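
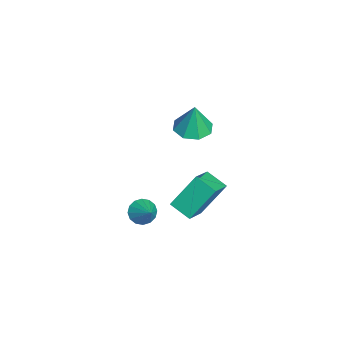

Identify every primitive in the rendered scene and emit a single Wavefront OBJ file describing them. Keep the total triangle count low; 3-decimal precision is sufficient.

v 1.37 1.123 0.494
v 1.75 0.56 0.321
v 2.29 1.517 1.226
v 1.838 0.812 0.075
v 1.8 1.147 -0.058
v 1.647 1.475 -0.044
v 1.421 1.709 0.115
v 1.18 1.786 0.375
v 0.991 1.685 0.667
v 0.903 1.433 0.912
v 0.941 1.098 1.046
v 1.093 0.77 1.031
v 1.32 0.536 0.873
v 1.561 0.459 0.612
v -3.418 3.5 2.486
v -2.578 3.026 2.378
v -3.162 3.58 4.134
v -2.497 3.763 2.33
v -2.955 4.345 2.373
v -3.684 4.433 2.482
v -4.257 3.974 2.593
v -4.339 3.238 2.641
v -3.881 2.655 2.598
v -3.152 2.568 2.489
v 2.649 2.345 2.181
v 2.255 3.489 3.748
v 1.457 2.883 1.488
v 1.063 4.028 3.055
v 3.297 3.192 1.725
v 2.903 4.337 3.292
v 2.105 3.731 1.032
v 1.711 4.875 2.599
f 2 1 4
f 2 4 3
f 4 1 5
f 4 5 3
f 5 1 6
f 5 6 3
f 6 1 7
f 6 7 3
f 7 1 8
f 7 8 3
f 8 1 9
f 8 9 3
f 9 1 10
f 9 10 3
f 10 1 11
f 10 11 3
f 11 1 12
f 11 12 3
f 12 1 13
f 12 13 3
f 13 1 14
f 13 14 3
f 14 1 2
f 14 2 3
f 16 15 18
f 16 18 17
f 18 15 19
f 18 19 17
f 19 15 20
f 19 20 17
f 20 15 21
f 20 21 17
f 21 15 22
f 21 22 17
f 22 15 23
f 22 23 17
f 23 15 24
f 23 24 17
f 24 15 16
f 24 16 17
f 26 28 25
f 29 26 25
f 25 28 27
f 27 29 25
f 26 32 28
f 30 26 29
f 30 32 26
f 28 32 27
f 31 29 27
f 27 32 31
f 31 30 29
f 32 30 31



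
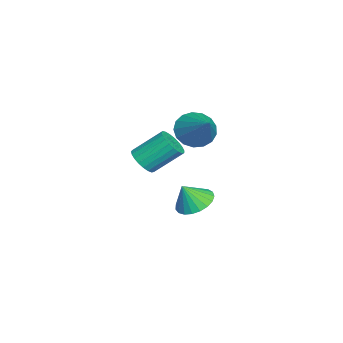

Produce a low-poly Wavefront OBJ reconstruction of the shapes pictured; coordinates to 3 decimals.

v -2.646 3.174 -3.179
v -2.007 2.888 -3.474
v -2.434 2.746 -2.301
v -1.909 3.167 -3.362
v -1.938 3.446 -3.218
v -2.09 3.679 -3.067
v -2.338 3.825 -2.936
v -2.639 3.858 -2.847
v -2.942 3.773 -2.816
v -3.193 3.584 -2.847
v -3.35 3.325 -2.935
v -3.386 3.039 -3.066
v -3.293 2.777 -3.216
v -3.089 2.583 -3.36
v -2.808 2.492 -3.473
v -2.499 2.519 -3.535
v -2.216 2.659 -3.535
v 0.86 1.856 0.717
v 1.269 1.646 1.054
v 1.07 2.614 1.899
v 0.66 2.824 1.563
v 1.391 1.794 0.914
v 1.192 2.761 1.759
v 1.421 1.952 0.74
v 1.222 2.919 1.585
v 1.354 2.093 0.562
v 1.155 3.061 1.407
v 1.202 2.194 0.411
v 1.003 3.162 1.256
v 0.99 2.236 0.313
v 0.791 3.204 1.158
v 0.756 2.213 0.285
v 0.557 3.18 1.13
v 0.54 2.128 0.331
v 0.341 3.095 1.177
v 0.379 1.996 0.445
v 0.18 2.963 1.29
v 0.301 1.839 0.605
v 0.102 2.807 1.45
v 0.32 1.686 0.785
v 0.121 2.654 1.63
v 0.432 1.562 0.953
v 0.233 2.53 1.798
v 0.618 1.489 1.081
v 0.419 2.457 1.926
v 0.846 1.48 1.145
v 0.647 2.447 1.99
v 1.076 1.535 1.136
v 0.877 2.503 1.981
v -3.718 3.063 -0.16
v -3.259 2.45 -0.355
v -2.462 3.677 0.86
v -3.176 2.711 -0.615
v -3.217 3.053 -0.771
v -3.372 3.397 -0.787
v -3.607 3.665 -0.659
v -3.867 3.795 -0.417
v -4.093 3.757 -0.116
v -4.233 3.56 0.175
v -4.255 3.249 0.389
v -4.154 2.896 0.477
v -3.953 2.58 0.42
v -3.698 2.376 0.23
v -3.448 2.329 -0.05
f 2 1 4
f 2 4 3
f 4 1 5
f 4 5 3
f 5 1 6
f 5 6 3
f 6 1 7
f 6 7 3
f 7 1 8
f 7 8 3
f 8 1 9
f 8 9 3
f 9 1 10
f 9 10 3
f 10 1 11
f 10 11 3
f 11 1 12
f 11 12 3
f 12 1 13
f 12 13 3
f 13 1 14
f 13 14 3
f 14 1 15
f 14 15 3
f 15 1 16
f 15 16 3
f 16 1 17
f 16 17 3
f 17 1 2
f 17 2 3
f 19 18 22
f 19 22 20
f 20 22 23
f 20 23 21
f 22 18 24
f 22 24 23
f 23 24 25
f 23 25 21
f 24 18 26
f 24 26 25
f 25 26 27
f 25 27 21
f 26 18 28
f 26 28 27
f 27 28 29
f 27 29 21
f 28 18 30
f 28 30 29
f 29 30 31
f 29 31 21
f 30 18 32
f 30 32 31
f 31 32 33
f 31 33 21
f 32 18 34
f 32 34 33
f 33 34 35
f 33 35 21
f 34 18 36
f 34 36 35
f 35 36 37
f 35 37 21
f 36 18 38
f 36 38 37
f 37 38 39
f 37 39 21
f 38 18 40
f 38 40 39
f 39 40 41
f 39 41 21
f 40 18 42
f 40 42 41
f 41 42 43
f 41 43 21
f 42 18 44
f 42 44 43
f 43 44 45
f 43 45 21
f 44 18 46
f 44 46 45
f 45 46 47
f 45 47 21
f 46 18 48
f 46 48 47
f 47 48 49
f 47 49 21
f 48 18 19
f 48 19 49
f 49 19 20
f 49 20 21
f 51 50 53
f 51 53 52
f 53 50 54
f 53 54 52
f 54 50 55
f 54 55 52
f 55 50 56
f 55 56 52
f 56 50 57
f 56 57 52
f 57 50 58
f 57 58 52
f 58 50 59
f 58 59 52
f 59 50 60
f 59 60 52
f 60 50 61
f 60 61 52
f 61 50 62
f 61 62 52
f 62 50 63
f 62 63 52
f 63 50 64
f 63 64 52
f 64 50 51
f 64 51 52



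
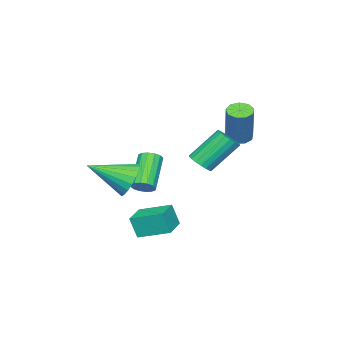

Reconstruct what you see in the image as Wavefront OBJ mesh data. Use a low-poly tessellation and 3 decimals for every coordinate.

v 1.938 -1.283 0.669
v 2.46 -0.612 1.158
v 3.042 -2.797 1.571
v 2.151 -0.683 1.415
v 1.806 -0.858 1.543
v 1.484 -1.107 1.52
v 1.241 -1.386 1.35
v 1.117 -1.647 1.062
v 1.136 -1.845 0.706
v 1.294 -1.945 0.344
v 1.563 -1.932 0.038
v 1.897 -1.806 -0.159
v 2.238 -1.589 -0.212
v 2.527 -1.32 -0.114
v 2.714 -1.044 0.121
v 2.768 -0.809 0.449
v 2.678 -0.656 0.816
v 1.413 1.983 2.233
v 1.766 2.501 2.168
v 0.8 3.334 3.563
v 0.447 2.817 3.627
v 1.553 2.548 1.992
v 0.587 3.382 3.387
v 1.312 2.484 1.864
v 0.346 3.317 3.258
v 1.091 2.32 1.809
v 0.126 3.154 3.203
v 0.934 2.09 1.837
v -0.032 2.923 3.232
v 0.872 1.838 1.945
v -0.094 2.672 3.339
v 0.916 1.616 2.109
v -0.049 2.449 3.503
v 1.06 1.466 2.297
v 0.094 2.299 3.692
v 1.273 1.418 2.473
v 0.307 2.252 3.868
v 1.514 1.483 2.602
v 0.548 2.316 3.996
v 1.734 1.646 2.657
v 0.769 2.48 4.051
v 1.892 1.877 2.628
v 0.926 2.71 4.023
v 1.954 2.128 2.521
v 0.988 2.962 3.915
v 1.909 2.351 2.357
v 0.944 3.184 3.751
v -1.314 -2.882 -1.302
v -0.937 -2.757 -0.853
v -2.328 -3.313 0.471
v -2.706 -3.438 0.022
v -1.091 -2.492 -0.904
v -2.482 -3.049 0.42
v -1.305 -2.332 -1.062
v -2.697 -2.889 0.263
v -1.522 -2.319 -1.284
v -2.913 -2.876 0.041
v -1.683 -2.457 -1.511
v -3.074 -3.013 -0.186
v -1.745 -2.709 -1.682
v -3.137 -3.265 -0.358
v -1.692 -3.007 -1.751
v -3.083 -3.563 -0.427
v -1.538 -3.271 -1.7
v -2.929 -3.828 -0.376
v -1.323 -3.431 -1.543
v -2.715 -3.988 -0.218
v -1.107 -3.444 -1.321
v -2.498 -4.001 0.004
v -0.946 -3.307 -1.094
v -2.337 -3.863 0.231
v -0.883 -3.055 -0.922
v -2.275 -3.611 0.402
v 0.985 -1.081 -2.572
v 1.095 -1.425 -1.48
v 0.559 0.377 -2.071
v 0.668 0.033 -0.979
v 2.232 -0.713 -2.581
v 2.341 -1.057 -1.489
v 1.805 0.745 -2.08
v 1.915 0.401 -0.988
v -2.796 1.316 2.361
v -2.235 1.461 2.115
v -1.523 1.93 4.012
v -2.084 1.784 4.259
v -2.487 1.81 2.123
v -1.775 2.279 4.02
v -2.884 1.928 2.243
v -2.172 2.397 4.14
v -3.239 1.759 2.418
v -2.527 2.228 4.315
v -3.388 1.383 2.567
v -2.676 1.852 4.464
v -3.259 0.975 2.619
v -2.547 1.444 4.517
v -2.914 0.726 2.551
v -2.202 1.195 4.448
v -2.513 0.753 2.394
v -1.801 1.222 4.292
v -2.245 1.043 2.222
v -1.533 1.512 4.119
f 2 1 4
f 2 4 3
f 4 1 5
f 4 5 3
f 5 1 6
f 5 6 3
f 6 1 7
f 6 7 3
f 7 1 8
f 7 8 3
f 8 1 9
f 8 9 3
f 9 1 10
f 9 10 3
f 10 1 11
f 10 11 3
f 11 1 12
f 11 12 3
f 12 1 13
f 12 13 3
f 13 1 14
f 13 14 3
f 14 1 15
f 14 15 3
f 15 1 16
f 15 16 3
f 16 1 17
f 16 17 3
f 17 1 2
f 17 2 3
f 19 18 22
f 19 22 20
f 20 22 23
f 20 23 21
f 22 18 24
f 22 24 23
f 23 24 25
f 23 25 21
f 24 18 26
f 24 26 25
f 25 26 27
f 25 27 21
f 26 18 28
f 26 28 27
f 27 28 29
f 27 29 21
f 28 18 30
f 28 30 29
f 29 30 31
f 29 31 21
f 30 18 32
f 30 32 31
f 31 32 33
f 31 33 21
f 32 18 34
f 32 34 33
f 33 34 35
f 33 35 21
f 34 18 36
f 34 36 35
f 35 36 37
f 35 37 21
f 36 18 38
f 36 38 37
f 37 38 39
f 37 39 21
f 38 18 40
f 38 40 39
f 39 40 41
f 39 41 21
f 40 18 42
f 40 42 41
f 41 42 43
f 41 43 21
f 42 18 44
f 42 44 43
f 43 44 45
f 43 45 21
f 44 18 46
f 44 46 45
f 45 46 47
f 45 47 21
f 46 18 19
f 46 19 47
f 47 19 20
f 47 20 21
f 49 48 52
f 49 52 50
f 50 52 53
f 50 53 51
f 52 48 54
f 52 54 53
f 53 54 55
f 53 55 51
f 54 48 56
f 54 56 55
f 55 56 57
f 55 57 51
f 56 48 58
f 56 58 57
f 57 58 59
f 57 59 51
f 58 48 60
f 58 60 59
f 59 60 61
f 59 61 51
f 60 48 62
f 60 62 61
f 61 62 63
f 61 63 51
f 62 48 64
f 62 64 63
f 63 64 65
f 63 65 51
f 64 48 66
f 64 66 65
f 65 66 67
f 65 67 51
f 66 48 68
f 66 68 67
f 67 68 69
f 67 69 51
f 68 48 70
f 68 70 69
f 69 70 71
f 69 71 51
f 70 48 72
f 70 72 71
f 71 72 73
f 71 73 51
f 72 48 49
f 72 49 73
f 73 49 50
f 73 50 51
f 75 77 74
f 78 75 74
f 74 77 76
f 76 78 74
f 75 81 77
f 79 75 78
f 79 81 75
f 77 81 76
f 80 78 76
f 76 81 80
f 80 79 78
f 81 79 80
f 83 82 86
f 83 86 84
f 84 86 87
f 84 87 85
f 86 82 88
f 86 88 87
f 87 88 89
f 87 89 85
f 88 82 90
f 88 90 89
f 89 90 91
f 89 91 85
f 90 82 92
f 90 92 91
f 91 92 93
f 91 93 85
f 92 82 94
f 92 94 93
f 93 94 95
f 93 95 85
f 94 82 96
f 94 96 95
f 95 96 97
f 95 97 85
f 96 82 98
f 96 98 97
f 97 98 99
f 97 99 85
f 98 82 100
f 98 100 99
f 99 100 101
f 99 101 85
f 100 82 83
f 100 83 101
f 101 83 84
f 101 84 85



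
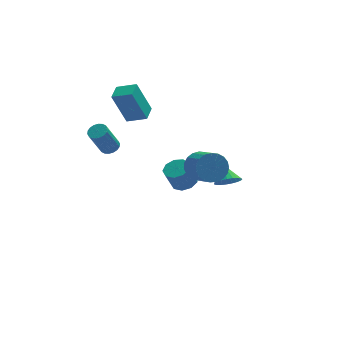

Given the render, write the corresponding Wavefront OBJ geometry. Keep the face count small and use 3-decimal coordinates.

v 0.702 -2.197 1.719
v 1.429 -2.301 1.233
v 1.744 -3.566 1.975
v 1.018 -3.463 2.461
v 1.553 -2.105 1.516
v 1.869 -3.37 2.257
v 1.531 -1.924 1.833
v 1.846 -3.189 2.575
v 1.365 -1.791 2.131
v 1.681 -3.056 2.872
v 1.085 -1.728 2.357
v 1.4 -2.993 3.099
v 0.739 -1.746 2.474
v 1.054 -3.011 3.215
v 0.386 -1.842 2.46
v 0.701 -3.107 3.201
v 0.088 -2 2.317
v 0.403 -3.265 3.059
v -0.104 -2.192 2.072
v 0.211 -3.457 2.813
v -0.156 -2.385 1.765
v 0.159 -3.65 2.507
v -0.06 -2.545 1.451
v 0.255 -3.81 2.192
v 0.168 -2.645 1.182
v 0.483 -3.91 1.924
v 0.488 -2.668 1.007
v 0.803 -3.933 1.749
v 0.846 -2.61 0.955
v 1.161 -3.875 1.697
v 1.178 -2.48 1.035
v 1.494 -3.745 1.777
v 1.174 3.611 -3.783
v 1.887 3.66 -3.496
v 1.399 3.478 -2.251
v 0.686 3.429 -2.537
v 1.666 4.138 -3.513
v 1.178 3.956 -2.267
v 1.215 4.369 -3.656
v 0.727 4.187 -2.41
v 0.744 4.246 -3.858
v 0.257 4.064 -2.612
v 0.475 3.825 -4.025
v -0.013 3.643 -2.779
v 0.532 3.304 -4.079
v 0.045 3.122 -2.833
v 0.89 2.927 -3.994
v 0.403 2.745 -2.748
v 1.38 2.87 -3.81
v 0.893 2.688 -2.565
v 1.774 3.159 -3.614
v 1.287 2.977 -2.368
v -1.914 3.589 1.473
v -2.67 3.692 3.397
v -1.491 4.499 1.591
v -2.246 4.601 3.515
v -0.934 3.079 1.885
v -1.689 3.181 3.809
v -0.51 3.988 2.003
v -1.266 4.091 3.927
v -2.837 3.483 -0.287
v -2.494 3.852 -0.041
v -3.2 3.446 1.553
v -3.543 3.077 1.307
v -2.695 3.989 -0.095
v -3.401 3.584 1.499
v -2.924 4.027 -0.187
v -3.63 3.621 1.407
v -3.135 3.957 -0.298
v -3.841 3.551 1.296
v -3.288 3.793 -0.408
v -3.994 3.387 1.186
v -3.351 3.567 -0.493
v -4.057 3.162 1.101
v -3.312 3.325 -0.538
v -4.018 2.919 1.056
v -3.18 3.114 -0.533
v -3.886 2.708 1.061
v -2.979 2.976 -0.479
v -3.685 2.571 1.115
v -2.75 2.939 -0.387
v -3.456 2.533 1.207
v -2.539 3.009 -0.276
v -3.245 2.603 1.318
v -2.386 3.173 -0.166
v -3.092 2.767 1.428
v -2.323 3.398 -0.081
v -3.029 2.993 1.513
v -2.362 3.641 -0.036
v -3.068 3.235 1.558
v 3.333 2.657 -3.444
v 3.757 2.264 -2.935
v 3.287 3.523 -2.736
v 3.982 2.415 -3.106
v 4.094 2.609 -3.335
v 4.075 2.81 -3.583
v 3.927 2.985 -3.807
v 3.677 3.103 -3.968
v 3.368 3.144 -4.039
v 3.052 3.101 -4.006
v 2.785 2.981 -3.877
v 2.613 2.804 -3.672
v 2.565 2.603 -3.428
v 2.651 2.41 -3.187
v 2.854 2.26 -2.99
v 3.14 2.179 -2.872
v 3.46 2.18 -2.852
f 2 1 5
f 2 5 3
f 3 5 6
f 3 6 4
f 5 1 7
f 5 7 6
f 6 7 8
f 6 8 4
f 7 1 9
f 7 9 8
f 8 9 10
f 8 10 4
f 9 1 11
f 9 11 10
f 10 11 12
f 10 12 4
f 11 1 13
f 11 13 12
f 12 13 14
f 12 14 4
f 13 1 15
f 13 15 14
f 14 15 16
f 14 16 4
f 15 1 17
f 15 17 16
f 16 17 18
f 16 18 4
f 17 1 19
f 17 19 18
f 18 19 20
f 18 20 4
f 19 1 21
f 19 21 20
f 20 21 22
f 20 22 4
f 21 1 23
f 21 23 22
f 22 23 24
f 22 24 4
f 23 1 25
f 23 25 24
f 24 25 26
f 24 26 4
f 25 1 27
f 25 27 26
f 26 27 28
f 26 28 4
f 27 1 29
f 27 29 28
f 28 29 30
f 28 30 4
f 29 1 31
f 29 31 30
f 30 31 32
f 30 32 4
f 31 1 2
f 31 2 32
f 32 2 3
f 32 3 4
f 34 33 37
f 34 37 35
f 35 37 38
f 35 38 36
f 37 33 39
f 37 39 38
f 38 39 40
f 38 40 36
f 39 33 41
f 39 41 40
f 40 41 42
f 40 42 36
f 41 33 43
f 41 43 42
f 42 43 44
f 42 44 36
f 43 33 45
f 43 45 44
f 44 45 46
f 44 46 36
f 45 33 47
f 45 47 46
f 46 47 48
f 46 48 36
f 47 33 49
f 47 49 48
f 48 49 50
f 48 50 36
f 49 33 51
f 49 51 50
f 50 51 52
f 50 52 36
f 51 33 34
f 51 34 52
f 52 34 35
f 52 35 36
f 54 56 53
f 57 54 53
f 53 56 55
f 55 57 53
f 54 60 56
f 58 54 57
f 58 60 54
f 56 60 55
f 59 57 55
f 55 60 59
f 59 58 57
f 60 58 59
f 62 61 65
f 62 65 63
f 63 65 66
f 63 66 64
f 65 61 67
f 65 67 66
f 66 67 68
f 66 68 64
f 67 61 69
f 67 69 68
f 68 69 70
f 68 70 64
f 69 61 71
f 69 71 70
f 70 71 72
f 70 72 64
f 71 61 73
f 71 73 72
f 72 73 74
f 72 74 64
f 73 61 75
f 73 75 74
f 74 75 76
f 74 76 64
f 75 61 77
f 75 77 76
f 76 77 78
f 76 78 64
f 77 61 79
f 77 79 78
f 78 79 80
f 78 80 64
f 79 61 81
f 79 81 80
f 80 81 82
f 80 82 64
f 81 61 83
f 81 83 82
f 82 83 84
f 82 84 64
f 83 61 85
f 83 85 84
f 84 85 86
f 84 86 64
f 85 61 87
f 85 87 86
f 86 87 88
f 86 88 64
f 87 61 89
f 87 89 88
f 88 89 90
f 88 90 64
f 89 61 62
f 89 62 90
f 90 62 63
f 90 63 64
f 92 91 94
f 92 94 93
f 94 91 95
f 94 95 93
f 95 91 96
f 95 96 93
f 96 91 97
f 96 97 93
f 97 91 98
f 97 98 93
f 98 91 99
f 98 99 93
f 99 91 100
f 99 100 93
f 100 91 101
f 100 101 93
f 101 91 102
f 101 102 93
f 102 91 103
f 102 103 93
f 103 91 104
f 103 104 93
f 104 91 105
f 104 105 93
f 105 91 106
f 105 106 93
f 106 91 107
f 106 107 93
f 107 91 92
f 107 92 93



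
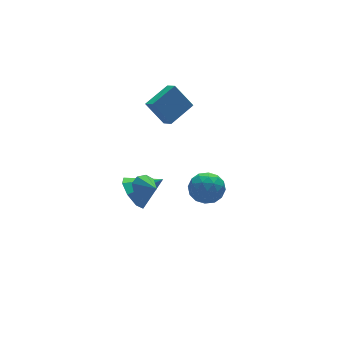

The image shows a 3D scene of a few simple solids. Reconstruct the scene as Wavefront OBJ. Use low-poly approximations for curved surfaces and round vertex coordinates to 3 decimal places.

v -1.616 -0.8 1.276
v -1.014 -0.751 1.454
v -1.824 -2.52 2.444
v -1.314 -0.515 1.749
v -1.791 -0.445 1.766
v -2.165 -0.584 1.496
v -2.218 -0.849 1.097
v -1.918 -1.085 0.802
v -1.442 -1.154 0.785
v -1.067 -1.016 1.055
v -1.189 1.092 -1.094
v -0.65 0.902 -2.01
v 0.249 0.508 -0.126
v -0.53 1.669 -1.726
v -0.796 2.098 -1.071
v -1.292 1.938 -0.43
v -1.729 1.283 -0.178
v -1.849 0.516 -0.462
v -1.583 0.087 -1.117
v -1.086 0.247 -1.758
v 3.235 2.133 -3.209
v 3.828 1.924 -2.353
v 2.792 0.476 -3.307
v 3.385 0.267 -2.451
v 2.496 0.838 -2.354
v 2.769 1.863 -2.293
v 3.851 0.537 -3.367
v 4.124 1.562 -3.306
v 4.209 0.938 -2.451
v 3.371 1.124 -1.825
v 3.249 1.276 -3.835
v 2.411 1.462 -3.209
v 3.57 2.174 -2.772
v 3.05 0.226 -2.888
v 2.527 0.562 -2.831
v 2.876 0.439 -2.328
v 2.948 2.138 -2.737
v 3.296 2.015 -2.234
v 2.514 1.377 -2.235
v 3.324 0.385 -3.426
v 3.672 0.262 -2.923
v 3.744 1.961 -3.332
v 4.093 1.838 -2.829
v 4.106 1.023 -3.425
v 4.142 1.471 -2.327
v 3.882 0.497 -2.385
v 4.156 0.656 -2.923
v 4.317 1.258 -2.887
v 3.65 1.581 -1.959
v 3.39 0.607 -2.017
v 2.867 0.943 -1.959
v 3.028 1.545 -1.924
v 3.874 1.001 -2.016
v 3.23 1.793 -3.643
v 2.97 0.819 -3.701
v 3.592 0.855 -3.736
v 3.753 1.457 -3.701
v 2.738 1.903 -3.275
v 2.478 0.929 -3.333
v 2.303 1.142 -2.773
v 2.464 1.744 -2.737
v 2.746 1.399 -3.644
v 1.42 1.696 3.018
v 0.769 2.478 4.304
v 1.375 2.402 2.566
v 0.724 3.185 3.852
v 2.996 2.135 3.548
v 2.345 2.918 4.834
v 2.951 2.842 3.096
v 2.3 3.624 4.382
f 2 1 4
f 2 4 3
f 4 1 5
f 4 5 3
f 5 1 6
f 5 6 3
f 6 1 7
f 6 7 3
f 7 1 8
f 7 8 3
f 8 1 9
f 8 9 3
f 9 1 10
f 9 10 3
f 10 1 2
f 10 2 3
f 12 11 14
f 12 14 13
f 14 11 15
f 14 15 13
f 15 11 16
f 15 16 13
f 16 11 17
f 16 17 13
f 17 11 18
f 17 18 13
f 18 11 19
f 18 19 13
f 19 11 20
f 19 20 13
f 20 11 12
f 20 12 13
f 21 58 37
f 58 32 61
f 37 61 26
f 58 61 37
f 21 37 33
f 37 26 38
f 33 38 22
f 37 38 33
f 21 33 42
f 33 22 43
f 42 43 28
f 33 43 42
f 21 42 54
f 42 28 57
f 54 57 31
f 42 57 54
f 21 54 58
f 54 31 62
f 58 62 32
f 54 62 58
f 22 38 49
f 38 26 52
f 49 52 30
f 38 52 49
f 26 61 39
f 61 32 60
f 39 60 25
f 61 60 39
f 32 62 59
f 62 31 55
f 59 55 23
f 62 55 59
f 31 57 56
f 57 28 44
f 56 44 27
f 57 44 56
f 28 43 48
f 43 22 45
f 48 45 29
f 43 45 48
f 24 50 36
f 50 30 51
f 36 51 25
f 50 51 36
f 24 36 34
f 36 25 35
f 34 35 23
f 36 35 34
f 24 34 41
f 34 23 40
f 41 40 27
f 34 40 41
f 24 41 46
f 41 27 47
f 46 47 29
f 41 47 46
f 24 46 50
f 46 29 53
f 50 53 30
f 46 53 50
f 25 51 39
f 51 30 52
f 39 52 26
f 51 52 39
f 23 35 59
f 35 25 60
f 59 60 32
f 35 60 59
f 27 40 56
f 40 23 55
f 56 55 31
f 40 55 56
f 29 47 48
f 47 27 44
f 48 44 28
f 47 44 48
f 30 53 49
f 53 29 45
f 49 45 22
f 53 45 49
f 64 66 63
f 67 64 63
f 63 66 65
f 65 67 63
f 64 70 66
f 68 64 67
f 68 70 64
f 66 70 65
f 69 67 65
f 65 70 69
f 69 68 67
f 70 68 69



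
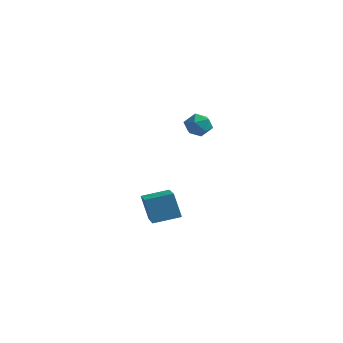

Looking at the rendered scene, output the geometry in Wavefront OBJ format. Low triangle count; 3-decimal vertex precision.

v 0.293 -2.068 -4.866
v -0.217 -2.007 -3.425
v 1.354 -1.077 -4.531
v 0.844 -1.016 -3.09
v 1.516 -3.544 -4.37
v 1.006 -3.483 -2.929
v 2.577 -2.553 -4.035
v 2.067 -2.492 -2.594
v 3.359 -3.244 2.135
v 3.753 -2.592 2.231
v 4.087 -3.808 2.969
v 4.481 -3.156 3.065
v 3.756 -3.206 3.311
v 3.306 -2.858 2.796
v 4.534 -3.542 2.404
v 4.084 -3.194 1.889
v 4.479 -2.777 2.398
v 3.998 -2.569 2.958
v 3.842 -3.831 2.242
v 3.361 -3.623 2.802
f 2 4 1
f 5 2 1
f 1 4 3
f 3 5 1
f 2 8 4
f 6 2 5
f 6 8 2
f 4 8 3
f 7 5 3
f 3 8 7
f 7 6 5
f 8 6 7
f 9 20 14
f 9 14 10
f 9 10 16
f 9 16 19
f 9 19 20
f 10 14 18
f 14 20 13
f 20 19 11
f 19 16 15
f 16 10 17
f 12 18 13
f 12 13 11
f 12 11 15
f 12 15 17
f 12 17 18
f 13 18 14
f 11 13 20
f 15 11 19
f 17 15 16
f 18 17 10



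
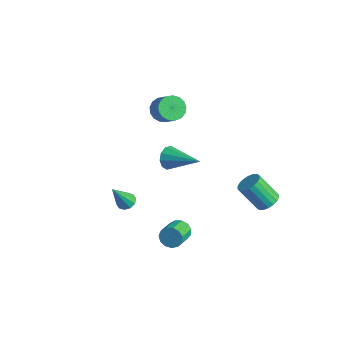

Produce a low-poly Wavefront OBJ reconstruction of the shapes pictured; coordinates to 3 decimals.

v 3.456 2.427 -3.045
v 3.819 2.803 -2.642
v 3.028 2.209 -1.373
v 2.664 1.833 -1.775
v 3.59 2.976 -2.704
v 2.799 2.382 -1.434
v 3.335 3.04 -2.834
v 2.543 2.446 -1.564
v 3.103 2.983 -3.005
v 2.311 2.389 -1.735
v 2.941 2.816 -3.184
v 2.149 2.222 -1.914
v 2.881 2.572 -3.336
v 2.09 1.978 -2.066
v 2.935 2.299 -3.43
v 2.143 1.705 -2.16
v 3.092 2.051 -3.447
v 2.301 1.457 -2.178
v 3.321 1.878 -3.386
v 2.53 1.284 -2.116
v 3.577 1.814 -3.256
v 2.785 1.22 -1.986
v 3.809 1.871 -3.085
v 3.017 1.277 -1.815
v 3.971 2.038 -2.906
v 3.179 1.444 -1.636
v 4.03 2.282 -2.754
v 3.239 1.688 -1.484
v 3.977 2.555 -2.66
v 3.185 1.961 -1.39
v -1.573 0.216 -2.14
v -1.25 -0.144 -2.646
v 0.193 0.784 -1.42
v -1.32 0.257 -2.792
v -1.486 0.643 -2.688
v -1.686 0.866 -2.376
v -1.842 0.84 -1.973
v -1.895 0.577 -1.634
v -1.826 0.175 -1.489
v -1.659 -0.211 -1.592
v -1.46 -0.433 -1.905
v -1.304 -0.408 -2.308
v -0.377 -3.244 -2.67
v -0.046 -3.593 -2.867
v -0.363 -4.056 -1.21
v 0.126 -3.355 -2.736
v 0.106 -3.074 -2.58
v -0.099 -2.859 -2.458
v -0.41 -2.791 -2.417
v -0.709 -2.896 -2.472
v -0.881 -3.134 -2.603
v -0.861 -3.414 -2.759
v -0.656 -3.629 -2.881
v -0.344 -3.697 -2.922
v -3.575 1.38 -0.393
v -3.068 1.552 -0.919
v -2.198 1.451 -0.113
v -2.705 1.28 0.413
v -3.16 1.87 -0.78
v -2.289 1.769 0.025
v -3.346 2.076 -0.553
v -2.476 1.975 0.252
v -3.585 2.123 -0.289
v -2.715 2.022 0.516
v -3.821 2 -0.049
v -2.951 1.899 0.756
v -4.002 1.735 0.112
v -3.131 1.634 0.918
v -4.084 1.388 0.158
v -3.214 1.287 0.964
v -4.05 1.04 0.078
v -3.18 0.939 0.883
v -3.907 0.77 -0.111
v -3.037 0.669 0.695
v -3.688 0.64 -0.364
v -2.818 0.539 0.442
v -3.443 0.679 -0.623
v -2.573 0.578 0.182
v -3.229 0.879 -0.83
v -2.358 0.778 -0.024
v -3.093 1.194 -0.937
v -2.223 1.093 -0.131
v 2.735 -2.381 -2.97
v 2.933 -2.042 -2.516
v 3.482 -2.98 -2.056
v 3.285 -3.319 -2.51
v 2.635 -2.169 -2.418
v 3.184 -3.106 -1.958
v 2.369 -2.363 -2.495
v 2.918 -3.3 -2.035
v 2.219 -2.562 -2.723
v 2.769 -3.5 -2.263
v 2.233 -2.705 -3.03
v 2.783 -3.642 -2.569
v 2.407 -2.744 -3.317
v 2.956 -3.682 -2.857
v 2.685 -2.669 -3.495
v 3.234 -3.606 -3.034
v 2.978 -2.502 -3.505
v 3.528 -3.439 -3.045
v 3.195 -2.297 -3.347
v 3.744 -3.234 -2.886
v 3.266 -2.119 -3.068
v 3.815 -3.056 -2.607
v 3.168 -2.024 -2.759
v 3.717 -2.961 -2.298
f 2 1 5
f 2 5 3
f 3 5 6
f 3 6 4
f 5 1 7
f 5 7 6
f 6 7 8
f 6 8 4
f 7 1 9
f 7 9 8
f 8 9 10
f 8 10 4
f 9 1 11
f 9 11 10
f 10 11 12
f 10 12 4
f 11 1 13
f 11 13 12
f 12 13 14
f 12 14 4
f 13 1 15
f 13 15 14
f 14 15 16
f 14 16 4
f 15 1 17
f 15 17 16
f 16 17 18
f 16 18 4
f 17 1 19
f 17 19 18
f 18 19 20
f 18 20 4
f 19 1 21
f 19 21 20
f 20 21 22
f 20 22 4
f 21 1 23
f 21 23 22
f 22 23 24
f 22 24 4
f 23 1 25
f 23 25 24
f 24 25 26
f 24 26 4
f 25 1 27
f 25 27 26
f 26 27 28
f 26 28 4
f 27 1 29
f 27 29 28
f 28 29 30
f 28 30 4
f 29 1 2
f 29 2 30
f 30 2 3
f 30 3 4
f 32 31 34
f 32 34 33
f 34 31 35
f 34 35 33
f 35 31 36
f 35 36 33
f 36 31 37
f 36 37 33
f 37 31 38
f 37 38 33
f 38 31 39
f 38 39 33
f 39 31 40
f 39 40 33
f 40 31 41
f 40 41 33
f 41 31 42
f 41 42 33
f 42 31 32
f 42 32 33
f 44 43 46
f 44 46 45
f 46 43 47
f 46 47 45
f 47 43 48
f 47 48 45
f 48 43 49
f 48 49 45
f 49 43 50
f 49 50 45
f 50 43 51
f 50 51 45
f 51 43 52
f 51 52 45
f 52 43 53
f 52 53 45
f 53 43 54
f 53 54 45
f 54 43 44
f 54 44 45
f 56 55 59
f 56 59 57
f 57 59 60
f 57 60 58
f 59 55 61
f 59 61 60
f 60 61 62
f 60 62 58
f 61 55 63
f 61 63 62
f 62 63 64
f 62 64 58
f 63 55 65
f 63 65 64
f 64 65 66
f 64 66 58
f 65 55 67
f 65 67 66
f 66 67 68
f 66 68 58
f 67 55 69
f 67 69 68
f 68 69 70
f 68 70 58
f 69 55 71
f 69 71 70
f 70 71 72
f 70 72 58
f 71 55 73
f 71 73 72
f 72 73 74
f 72 74 58
f 73 55 75
f 73 75 74
f 74 75 76
f 74 76 58
f 75 55 77
f 75 77 76
f 76 77 78
f 76 78 58
f 77 55 79
f 77 79 78
f 78 79 80
f 78 80 58
f 79 55 81
f 79 81 80
f 80 81 82
f 80 82 58
f 81 55 56
f 81 56 82
f 82 56 57
f 82 57 58
f 84 83 87
f 84 87 85
f 85 87 88
f 85 88 86
f 87 83 89
f 87 89 88
f 88 89 90
f 88 90 86
f 89 83 91
f 89 91 90
f 90 91 92
f 90 92 86
f 91 83 93
f 91 93 92
f 92 93 94
f 92 94 86
f 93 83 95
f 93 95 94
f 94 95 96
f 94 96 86
f 95 83 97
f 95 97 96
f 96 97 98
f 96 98 86
f 97 83 99
f 97 99 98
f 98 99 100
f 98 100 86
f 99 83 101
f 99 101 100
f 100 101 102
f 100 102 86
f 101 83 103
f 101 103 102
f 102 103 104
f 102 104 86
f 103 83 105
f 103 105 104
f 104 105 106
f 104 106 86
f 105 83 84
f 105 84 106
f 106 84 85
f 106 85 86



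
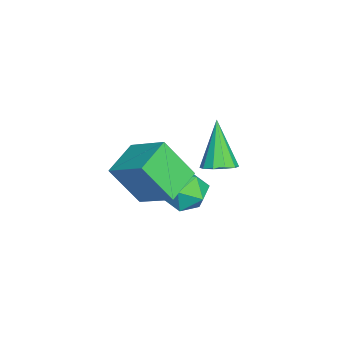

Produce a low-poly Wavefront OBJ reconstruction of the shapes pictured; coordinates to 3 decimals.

v -1.206 -0.05 -2.682
v -0.675 -0.215 -2.385
v -2.154 -0.21 -1.078
v -0.708 0.173 -2.366
v -0.931 0.475 -2.467
v -1.259 0.577 -2.651
v -1.567 0.44 -2.846
v -1.736 0.116 -2.979
v -1.703 -0.272 -2.998
v -1.48 -0.574 -2.897
v -1.153 -0.677 -2.713
v -0.845 -0.539 -2.518
v 0.119 -0.587 -3.632
v 0.747 -1.154 -3.379
v -0.687 -0.986 -2.521
v -0.059 -1.553 -2.268
v 0.08 -0.683 -2.206
v 0.579 -0.436 -2.893
v -0.519 -1.704 -3.007
v -0.02 -1.457 -3.694
v 0.353 -1.844 -2.993
v 0.723 -1.213 -2.498
v -0.663 -0.927 -3.402
v -0.293 -0.296 -2.907
v 1.099 -2.608 -0.053
v 1.846 -1.528 0.712
v 1.136 -1.678 -1.403
v 1.883 -0.598 -0.638
v 2.257 -3.162 -0.402
v 3.004 -2.082 0.363
v 2.294 -2.232 -1.752
v 3.041 -1.152 -0.987
f 2 1 4
f 2 4 3
f 4 1 5
f 4 5 3
f 5 1 6
f 5 6 3
f 6 1 7
f 6 7 3
f 7 1 8
f 7 8 3
f 8 1 9
f 8 9 3
f 9 1 10
f 9 10 3
f 10 1 11
f 10 11 3
f 11 1 12
f 11 12 3
f 12 1 2
f 12 2 3
f 13 24 18
f 13 18 14
f 13 14 20
f 13 20 23
f 13 23 24
f 14 18 22
f 18 24 17
f 24 23 15
f 23 20 19
f 20 14 21
f 16 22 17
f 16 17 15
f 16 15 19
f 16 19 21
f 16 21 22
f 17 22 18
f 15 17 24
f 19 15 23
f 21 19 20
f 22 21 14
f 26 28 25
f 29 26 25
f 25 28 27
f 27 29 25
f 26 32 28
f 30 26 29
f 30 32 26
f 28 32 27
f 31 29 27
f 27 32 31
f 31 30 29
f 32 30 31



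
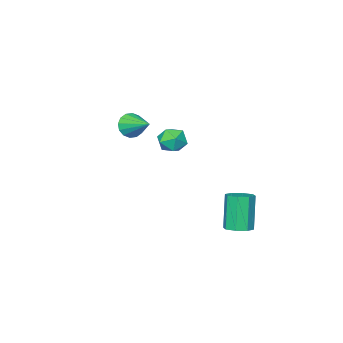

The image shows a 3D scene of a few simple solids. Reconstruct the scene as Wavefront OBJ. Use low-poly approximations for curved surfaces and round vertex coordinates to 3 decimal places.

v 0.495 4.056 -3.295
v 1.129 3.929 -3.159
v 0.678 3.537 -1.429
v 0.045 3.664 -1.565
v 1.007 4.413 -3.081
v 0.557 4.022 -1.351
v 0.586 4.688 -3.128
v 0.136 4.297 -1.398
v 0.112 4.592 -3.273
v -0.339 4.201 -1.544
v -0.138 4.183 -3.431
v -0.589 3.791 -1.701
v -0.017 3.698 -3.509
v -0.467 3.307 -1.779
v 0.404 3.423 -3.462
v -0.046 3.032 -1.732
v 0.879 3.519 -3.316
v 0.428 3.128 -1.587
v 2.016 2.322 2.027
v 2.411 2.931 2.04
v 2.989 1.689 2.2
v 3.384 2.298 2.213
v 2.923 2.153 2.754
v 2.321 2.545 2.647
v 3.079 2.075 1.593
v 2.477 2.467 1.486
v 3.067 2.779 1.771
v 2.971 2.827 2.489
v 2.429 1.793 1.751
v 2.333 1.841 2.469
v 1.075 -2.22 0.864
v 1.48 -2.465 1.379
v 1.145 -0.9 1.436
v 1.71 -2.364 1.119
v 1.771 -2.225 0.79
v 1.645 -2.084 0.481
v 1.366 -1.979 0.274
v 1.009 -1.939 0.226
v 0.67 -1.974 0.348
v 0.439 -2.075 0.608
v 0.379 -2.215 0.937
v 0.505 -2.356 1.246
v 0.784 -2.46 1.453
v 1.14 -2.5 1.502
f 2 1 5
f 2 5 3
f 3 5 6
f 3 6 4
f 5 1 7
f 5 7 6
f 6 7 8
f 6 8 4
f 7 1 9
f 7 9 8
f 8 9 10
f 8 10 4
f 9 1 11
f 9 11 10
f 10 11 12
f 10 12 4
f 11 1 13
f 11 13 12
f 12 13 14
f 12 14 4
f 13 1 15
f 13 15 14
f 14 15 16
f 14 16 4
f 15 1 17
f 15 17 16
f 16 17 18
f 16 18 4
f 17 1 2
f 17 2 18
f 18 2 3
f 18 3 4
f 19 30 24
f 19 24 20
f 19 20 26
f 19 26 29
f 19 29 30
f 20 24 28
f 24 30 23
f 30 29 21
f 29 26 25
f 26 20 27
f 22 28 23
f 22 23 21
f 22 21 25
f 22 25 27
f 22 27 28
f 23 28 24
f 21 23 30
f 25 21 29
f 27 25 26
f 28 27 20
f 32 31 34
f 32 34 33
f 34 31 35
f 34 35 33
f 35 31 36
f 35 36 33
f 36 31 37
f 36 37 33
f 37 31 38
f 37 38 33
f 38 31 39
f 38 39 33
f 39 31 40
f 39 40 33
f 40 31 41
f 40 41 33
f 41 31 42
f 41 42 33
f 42 31 43
f 42 43 33
f 43 31 44
f 43 44 33
f 44 31 32
f 44 32 33



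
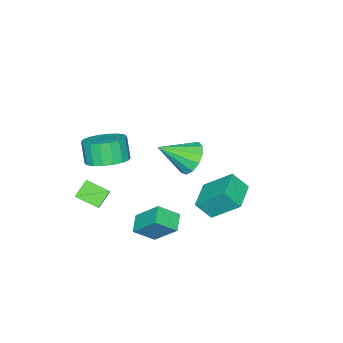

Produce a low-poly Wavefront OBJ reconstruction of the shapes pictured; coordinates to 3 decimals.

v -4.572 -1.254 -1.088
v -4.04 -1.429 -1.88
v -3.408 -2.306 -0.072
v -3.832 -0.978 -1.651
v -3.859 -0.615 -1.243
v -4.113 -0.454 -0.787
v -4.512 -0.548 -0.425
v -4.931 -0.865 -0.274
v -5.235 -1.306 -0.382
v -5.33 -1.73 -0.713
v -5.184 -2.003 -1.164
v -4.843 -2.038 -1.59
v -4.417 -1.824 -1.857
v 0.89 -0.214 -0.922
v 0.785 0.944 0.263
v 0.19 0.442 -1.626
v 0.084 1.6 -0.441
v 1.656 0.22 -1.279
v 1.55 1.378 -0.094
v 0.955 0.876 -1.983
v 0.85 2.034 -0.798
v -2.798 0.755 -0.822
v -3.16 2.076 0.392
v -3.157 1.404 -1.635
v -3.519 2.724 -0.421
v -1.421 1.296 -0.999
v -1.783 2.616 0.215
v -1.78 1.944 -1.812
v -2.142 3.265 -0.598
v 1.089 -1.572 2.303
v 1.78 -2.29 2.216
v 1.481 -2.706 3.29
v 0.791 -1.988 3.377
v 2.006 -1.958 2.408
v 1.707 -2.374 3.482
v 2.05 -1.549 2.578
v 1.752 -1.966 3.653
v 1.904 -1.145 2.695
v 1.606 -1.562 3.769
v 1.597 -0.826 2.733
v 1.299 -1.242 3.807
v 1.189 -0.654 2.687
v 0.891 -1.07 3.761
v 0.761 -0.664 2.564
v 0.463 -1.08 3.638
v 0.399 -0.854 2.39
v 0.1 -1.27 3.464
v 0.173 -1.186 2.198
v -0.126 -1.602 3.272
v 0.128 -1.594 2.027
v -0.17 -2.011 3.102
v 0.274 -1.998 1.911
v -0.024 -2.415 2.985
v 0.581 -2.318 1.873
v 0.283 -2.734 2.947
v 0.989 -2.49 1.919
v 0.691 -2.906 2.993
v 1.417 -2.48 2.042
v 1.119 -2.896 3.116
v 1.274 -1.986 -1.064
v 1.594 -3.051 -0.611
v 0.506 -1.945 -0.426
v 0.825 -3.009 0.027
v 1.775 -1.591 -0.487
v 2.094 -2.655 -0.034
v 1.006 -1.549 0.151
v 1.326 -2.614 0.604
f 2 1 4
f 2 4 3
f 4 1 5
f 4 5 3
f 5 1 6
f 5 6 3
f 6 1 7
f 6 7 3
f 7 1 8
f 7 8 3
f 8 1 9
f 8 9 3
f 9 1 10
f 9 10 3
f 10 1 11
f 10 11 3
f 11 1 12
f 11 12 3
f 12 1 13
f 12 13 3
f 13 1 2
f 13 2 3
f 15 17 14
f 18 15 14
f 14 17 16
f 16 18 14
f 15 21 17
f 19 15 18
f 19 21 15
f 17 21 16
f 20 18 16
f 16 21 20
f 20 19 18
f 21 19 20
f 23 25 22
f 26 23 22
f 22 25 24
f 24 26 22
f 23 29 25
f 27 23 26
f 27 29 23
f 25 29 24
f 28 26 24
f 24 29 28
f 28 27 26
f 29 27 28
f 31 30 34
f 31 34 32
f 32 34 35
f 32 35 33
f 34 30 36
f 34 36 35
f 35 36 37
f 35 37 33
f 36 30 38
f 36 38 37
f 37 38 39
f 37 39 33
f 38 30 40
f 38 40 39
f 39 40 41
f 39 41 33
f 40 30 42
f 40 42 41
f 41 42 43
f 41 43 33
f 42 30 44
f 42 44 43
f 43 44 45
f 43 45 33
f 44 30 46
f 44 46 45
f 45 46 47
f 45 47 33
f 46 30 48
f 46 48 47
f 47 48 49
f 47 49 33
f 48 30 50
f 48 50 49
f 49 50 51
f 49 51 33
f 50 30 52
f 50 52 51
f 51 52 53
f 51 53 33
f 52 30 54
f 52 54 53
f 53 54 55
f 53 55 33
f 54 30 56
f 54 56 55
f 55 56 57
f 55 57 33
f 56 30 58
f 56 58 57
f 57 58 59
f 57 59 33
f 58 30 31
f 58 31 59
f 59 31 32
f 59 32 33
f 61 63 60
f 64 61 60
f 60 63 62
f 62 64 60
f 61 67 63
f 65 61 64
f 65 67 61
f 63 67 62
f 66 64 62
f 62 67 66
f 66 65 64
f 67 65 66



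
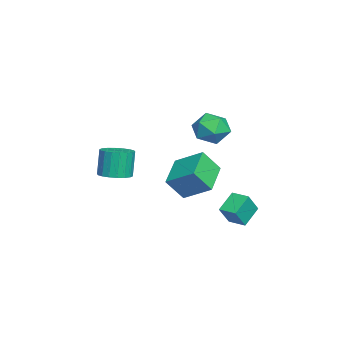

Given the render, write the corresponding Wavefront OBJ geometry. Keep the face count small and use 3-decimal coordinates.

v -0.224 -0.013 -3.078
v 0.052 -0.824 -1.946
v 0.302 1.333 -2.242
v 0.577 0.522 -1.109
v 1.523 -0.302 -3.711
v 1.798 -1.113 -2.578
v 2.048 1.044 -2.874
v 2.324 0.233 -1.742
v -1.325 1.21 0.369
v -0.687 0.99 -0.424
v -2.613 0.53 -0.476
v -1.975 0.31 -1.269
v -1.878 -0.2 -0.367
v -1.082 0.221 0.156
v -2.218 1.299 -1.056
v -1.422 1.72 -0.533
v -1.239 1.045 -1.305
v -1.03 0.118 -0.878
v -2.27 1.402 -0.022
v -2.061 0.475 0.405
v -1.051 -3.812 -3.483
v -0.4 -3.263 -3.359
v -0.759 -3.179 -1.853
v -1.409 -3.728 -1.977
v -0.693 -3.031 -3.441
v -1.052 -2.947 -1.936
v -1.057 -2.954 -3.532
v -1.415 -2.869 -2.027
v -1.419 -3.046 -3.613
v -1.778 -2.962 -2.108
v -1.708 -3.29 -3.669
v -2.067 -3.206 -2.163
v -1.868 -3.638 -3.687
v -2.226 -3.554 -2.182
v -1.865 -4.02 -3.665
v -2.224 -3.936 -2.16
v -1.701 -4.361 -3.607
v -2.06 -4.277 -2.101
v -1.408 -4.593 -3.524
v -1.767 -4.509 -2.019
v -1.045 -4.671 -3.433
v -1.403 -4.586 -1.928
v -0.682 -4.578 -3.352
v -1.041 -4.494 -1.847
v -0.393 -4.334 -3.297
v -0.752 -4.25 -1.791
v -0.234 -3.986 -3.278
v -0.592 -3.902 -1.773
v -0.236 -3.604 -3.3
v -0.595 -3.52 -1.795
v 1.457 2.407 -4.07
v 2.057 1.985 -3.033
v 1.97 3.182 -4.051
v 2.57 2.76 -3.014
v 2.31 1.86 -4.786
v 2.91 1.438 -3.749
v 2.823 2.635 -4.767
v 3.423 2.213 -3.73
f 2 4 1
f 5 2 1
f 1 4 3
f 3 5 1
f 2 8 4
f 6 2 5
f 6 8 2
f 4 8 3
f 7 5 3
f 3 8 7
f 7 6 5
f 8 6 7
f 9 20 14
f 9 14 10
f 9 10 16
f 9 16 19
f 9 19 20
f 10 14 18
f 14 20 13
f 20 19 11
f 19 16 15
f 16 10 17
f 12 18 13
f 12 13 11
f 12 11 15
f 12 15 17
f 12 17 18
f 13 18 14
f 11 13 20
f 15 11 19
f 17 15 16
f 18 17 10
f 22 21 25
f 22 25 23
f 23 25 26
f 23 26 24
f 25 21 27
f 25 27 26
f 26 27 28
f 26 28 24
f 27 21 29
f 27 29 28
f 28 29 30
f 28 30 24
f 29 21 31
f 29 31 30
f 30 31 32
f 30 32 24
f 31 21 33
f 31 33 32
f 32 33 34
f 32 34 24
f 33 21 35
f 33 35 34
f 34 35 36
f 34 36 24
f 35 21 37
f 35 37 36
f 36 37 38
f 36 38 24
f 37 21 39
f 37 39 38
f 38 39 40
f 38 40 24
f 39 21 41
f 39 41 40
f 40 41 42
f 40 42 24
f 41 21 43
f 41 43 42
f 42 43 44
f 42 44 24
f 43 21 45
f 43 45 44
f 44 45 46
f 44 46 24
f 45 21 47
f 45 47 46
f 46 47 48
f 46 48 24
f 47 21 49
f 47 49 48
f 48 49 50
f 48 50 24
f 49 21 22
f 49 22 50
f 50 22 23
f 50 23 24
f 52 54 51
f 55 52 51
f 51 54 53
f 53 55 51
f 52 58 54
f 56 52 55
f 56 58 52
f 54 58 53
f 57 55 53
f 53 58 57
f 57 56 55
f 58 56 57



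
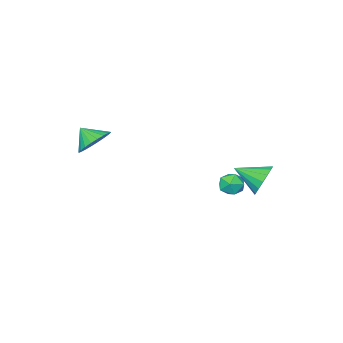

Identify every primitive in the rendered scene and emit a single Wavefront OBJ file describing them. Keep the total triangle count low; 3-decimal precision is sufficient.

v -3.093 3.206 -0.678
v -2.531 3.237 -1.368
v -2.347 2.054 -0.122
v -2.352 3.493 -1.078
v -2.342 3.683 -0.697
v -2.504 3.764 -0.312
v -2.801 3.717 -0.01
v -3.165 3.553 0.139
v -3.512 3.309 0.101
v -3.764 3.042 -0.116
v -3.861 2.812 -0.461
v -3.783 2.673 -0.856
v -3.547 2.655 -1.21
v -3.206 2.764 -1.442
v -2.84 2.974 -1.499
v -3.075 1.864 -1.925
v -2.874 2.157 -1.329
v -2.486 0.943 -1.671
v -2.285 1.236 -1.075
v -2.947 1.049 -1.164
v -3.312 1.618 -1.321
v -2.048 1.482 -1.679
v -2.413 2.051 -1.836
v -2.24 1.921 -1.177
v -2.795 1.653 -0.858
v -2.565 1.447 -2.142
v -3.12 1.179 -1.823
v 1.545 -2.908 0.801
v 2.197 -3.238 0.225
v 1.775 -3.672 1.499
v 2.389 -3.001 0.421
v 2.453 -2.75 0.676
v 2.379 -2.523 0.949
v 2.178 -2.355 1.2
v 1.88 -2.27 1.39
v 1.532 -2.283 1.49
v 1.186 -2.391 1.486
v 0.894 -2.578 1.377
v 0.701 -2.815 1.181
v 0.637 -3.066 0.927
v 0.712 -3.293 0.654
v 0.913 -3.461 0.403
v 1.21 -3.545 0.213
v 1.558 -3.532 0.112
v 1.905 -3.424 0.117
f 2 1 4
f 2 4 3
f 4 1 5
f 4 5 3
f 5 1 6
f 5 6 3
f 6 1 7
f 6 7 3
f 7 1 8
f 7 8 3
f 8 1 9
f 8 9 3
f 9 1 10
f 9 10 3
f 10 1 11
f 10 11 3
f 11 1 12
f 11 12 3
f 12 1 13
f 12 13 3
f 13 1 14
f 13 14 3
f 14 1 15
f 14 15 3
f 15 1 2
f 15 2 3
f 16 27 21
f 16 21 17
f 16 17 23
f 16 23 26
f 16 26 27
f 17 21 25
f 21 27 20
f 27 26 18
f 26 23 22
f 23 17 24
f 19 25 20
f 19 20 18
f 19 18 22
f 19 22 24
f 19 24 25
f 20 25 21
f 18 20 27
f 22 18 26
f 24 22 23
f 25 24 17
f 29 28 31
f 29 31 30
f 31 28 32
f 31 32 30
f 32 28 33
f 32 33 30
f 33 28 34
f 33 34 30
f 34 28 35
f 34 35 30
f 35 28 36
f 35 36 30
f 36 28 37
f 36 37 30
f 37 28 38
f 37 38 30
f 38 28 39
f 38 39 30
f 39 28 40
f 39 40 30
f 40 28 41
f 40 41 30
f 41 28 42
f 41 42 30
f 42 28 43
f 42 43 30
f 43 28 44
f 43 44 30
f 44 28 45
f 44 45 30
f 45 28 29
f 45 29 30



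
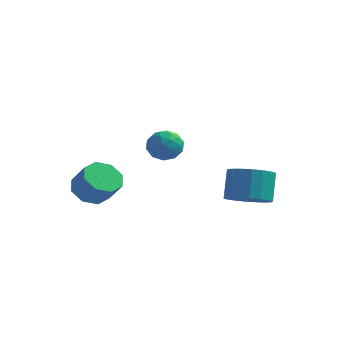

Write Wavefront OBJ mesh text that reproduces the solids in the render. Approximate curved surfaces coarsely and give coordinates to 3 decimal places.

v -0.982 -1.581 4.34
v -0.406 -2.176 4.409
v -1.594 -2.284 3.371
v -1.018 -2.879 3.44
v -1.565 -2.758 4.054
v -1.187 -2.323 4.652
v -0.813 -2.137 3.128
v -0.435 -1.702 3.726
v -0.302 -2.52 3.66
v -0.767 -2.903 4.232
v -1.233 -1.557 3.548
v -1.698 -1.94 4.12
v -0.641 -1.816 4.459
v -1.359 -2.644 3.321
v -1.681 -2.572 3.681
v -1.343 -2.922 3.722
v -1.099 -1.903 4.602
v -0.761 -2.253 4.643
v -1.442 -2.595 4.434
v -1.239 -2.207 3.137
v -0.901 -2.557 3.178
v -0.657 -1.538 4.058
v -0.319 -1.888 4.099
v -0.558 -1.865 3.346
v -0.241 -2.368 4.059
v -0.6 -2.782 3.49
v -0.48 -2.346 3.307
v -0.258 -2.09 3.659
v -0.514 -2.594 4.396
v -0.873 -3.007 3.827
v -1.195 -2.936 4.187
v -0.973 -2.68 4.539
v -0.453 -2.796 3.955
v -1.127 -1.453 3.953
v -1.486 -1.866 3.384
v -1.027 -1.78 3.241
v -0.805 -1.524 3.593
v -1.4 -1.678 4.29
v -1.759 -2.092 3.721
v -1.742 -2.37 4.121
v -1.52 -2.114 4.473
v -1.547 -1.664 3.825
v 1.113 1.256 -0.053
v 2.139 1.523 -0.037
v 1.933 2.232 1.349
v 0.907 1.964 1.333
v 1.938 1.89 -0.255
v 1.732 2.599 1.131
v 1.574 2.132 -0.432
v 1.367 2.84 0.954
v 1.118 2.2 -0.535
v 0.912 2.908 0.851
v 0.662 2.081 -0.542
v 0.456 2.789 0.844
v 0.295 1.799 -0.452
v 0.089 2.507 0.934
v 0.09 1.409 -0.283
v -0.116 2.117 1.103
v 0.087 0.988 -0.069
v -0.119 1.697 1.317
v 0.288 0.621 0.149
v 0.082 1.33 1.535
v 0.653 0.38 0.326
v 0.446 1.088 1.712
v 1.108 0.312 0.429
v 0.902 1.02 1.815
v 1.564 0.431 0.436
v 1.358 1.139 1.822
v 1.931 0.713 0.346
v 1.725 1.421 1.732
v 2.136 1.103 0.177
v 1.93 1.811 1.563
v -4.162 -2.906 1.055
v -3.449 -2.594 0.547
v -2.624 -2.902 1.517
v -3.338 -3.214 2.025
v -3.737 -2.086 0.953
v -2.912 -2.393 1.923
v -4.274 -2.058 1.419
v -3.449 -2.365 2.389
v -4.746 -2.527 1.671
v -3.921 -2.834 2.642
v -4.876 -3.218 1.563
v -4.051 -3.526 2.533
v -4.588 -3.727 1.157
v -3.763 -4.034 2.127
v -4.051 -3.755 0.691
v -3.226 -4.062 1.661
v -3.579 -3.286 0.438
v -2.754 -3.593 1.409
f 1 38 17
f 38 12 41
f 17 41 6
f 38 41 17
f 1 17 13
f 17 6 18
f 13 18 2
f 17 18 13
f 1 13 22
f 13 2 23
f 22 23 8
f 13 23 22
f 1 22 34
f 22 8 37
f 34 37 11
f 22 37 34
f 1 34 38
f 34 11 42
f 38 42 12
f 34 42 38
f 2 18 29
f 18 6 32
f 29 32 10
f 18 32 29
f 6 41 19
f 41 12 40
f 19 40 5
f 41 40 19
f 12 42 39
f 42 11 35
f 39 35 3
f 42 35 39
f 11 37 36
f 37 8 24
f 36 24 7
f 37 24 36
f 8 23 28
f 23 2 25
f 28 25 9
f 23 25 28
f 4 30 16
f 30 10 31
f 16 31 5
f 30 31 16
f 4 16 14
f 16 5 15
f 14 15 3
f 16 15 14
f 4 14 21
f 14 3 20
f 21 20 7
f 14 20 21
f 4 21 26
f 21 7 27
f 26 27 9
f 21 27 26
f 4 26 30
f 26 9 33
f 30 33 10
f 26 33 30
f 5 31 19
f 31 10 32
f 19 32 6
f 31 32 19
f 3 15 39
f 15 5 40
f 39 40 12
f 15 40 39
f 7 20 36
f 20 3 35
f 36 35 11
f 20 35 36
f 9 27 28
f 27 7 24
f 28 24 8
f 27 24 28
f 10 33 29
f 33 9 25
f 29 25 2
f 33 25 29
f 44 43 47
f 44 47 45
f 45 47 48
f 45 48 46
f 47 43 49
f 47 49 48
f 48 49 50
f 48 50 46
f 49 43 51
f 49 51 50
f 50 51 52
f 50 52 46
f 51 43 53
f 51 53 52
f 52 53 54
f 52 54 46
f 53 43 55
f 53 55 54
f 54 55 56
f 54 56 46
f 55 43 57
f 55 57 56
f 56 57 58
f 56 58 46
f 57 43 59
f 57 59 58
f 58 59 60
f 58 60 46
f 59 43 61
f 59 61 60
f 60 61 62
f 60 62 46
f 61 43 63
f 61 63 62
f 62 63 64
f 62 64 46
f 63 43 65
f 63 65 64
f 64 65 66
f 64 66 46
f 65 43 67
f 65 67 66
f 66 67 68
f 66 68 46
f 67 43 69
f 67 69 68
f 68 69 70
f 68 70 46
f 69 43 71
f 69 71 70
f 70 71 72
f 70 72 46
f 71 43 44
f 71 44 72
f 72 44 45
f 72 45 46
f 74 73 77
f 74 77 75
f 75 77 78
f 75 78 76
f 77 73 79
f 77 79 78
f 78 79 80
f 78 80 76
f 79 73 81
f 79 81 80
f 80 81 82
f 80 82 76
f 81 73 83
f 81 83 82
f 82 83 84
f 82 84 76
f 83 73 85
f 83 85 84
f 84 85 86
f 84 86 76
f 85 73 87
f 85 87 86
f 86 87 88
f 86 88 76
f 87 73 89
f 87 89 88
f 88 89 90
f 88 90 76
f 89 73 74
f 89 74 90
f 90 74 75
f 90 75 76



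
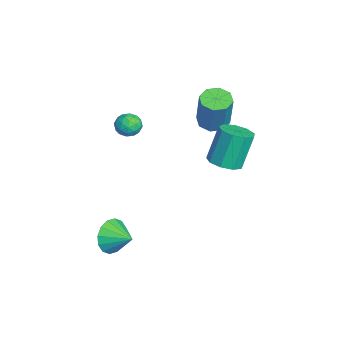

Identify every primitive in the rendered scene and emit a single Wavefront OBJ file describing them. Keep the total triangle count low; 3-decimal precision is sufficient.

v -4.489 -0.627 1.131
v -4.032 -0.28 1.502
v -3.668 -1.12 0.578
v -3.211 -0.773 0.949
v -3.59 -1.26 1.243
v -4.097 -0.955 1.584
v -3.603 -0.445 0.496
v -4.11 -0.14 0.837
v -3.484 -0.168 1.109
v -3.476 -0.672 1.571
v -4.224 -0.728 0.509
v -4.216 -1.232 0.971
v -4.333 -0.41 1.365
v -3.367 -0.99 0.715
v -3.59 -1.276 0.888
v -3.321 -1.072 1.106
v -4.371 -0.807 1.413
v -4.102 -0.603 1.631
v -3.843 -1.179 1.479
v -3.598 -0.797 0.449
v -3.329 -0.593 0.667
v -4.379 -0.328 0.974
v -4.11 -0.124 1.192
v -3.857 -0.221 0.601
v -3.741 -0.14 1.352
v -3.259 -0.43 1.027
v -3.489 -0.237 0.761
v -3.787 -0.058 0.961
v -3.737 -0.436 1.623
v -3.254 -0.726 1.298
v -3.477 -1.013 1.471
v -3.775 -0.833 1.672
v -3.415 -0.37 1.392
v -4.446 -0.674 0.782
v -3.963 -0.964 0.457
v -3.925 -0.567 0.408
v -4.223 -0.387 0.609
v -4.441 -0.97 1.053
v -3.959 -1.26 0.728
v -3.913 -1.342 1.119
v -4.211 -1.163 1.319
v -4.285 -1.03 0.688
v -3.897 3.122 1.189
v -3.19 2.94 0.945
v -2.515 3.015 2.848
v -3.223 3.198 3.091
v -3.282 3.522 0.955
v -2.607 3.597 2.857
v -3.734 3.87 1.101
v -3.059 3.945 3.004
v -4.282 3.78 1.299
v -3.607 3.855 3.202
v -4.605 3.305 1.432
v -3.93 3.38 3.335
v -4.513 2.723 1.423
v -3.838 2.798 3.325
v -4.061 2.375 1.276
v -3.386 2.45 3.179
v -3.513 2.465 1.078
v -2.838 2.54 2.981
v -1.294 3.449 0.237
v -0.544 3.192 0.513
v -0.996 3.754 2.26
v -1.746 4.011 1.983
v -0.513 3.741 0.345
v -0.966 4.302 2.092
v -0.848 4.153 0.126
v -1.301 4.714 1.873
v -1.392 4.236 -0.042
v -1.844 4.797 1.705
v -1.889 3.95 -0.079
v -2.342 4.512 1.668
v -2.108 3.431 0.031
v -2.561 3.992 1.778
v -1.946 2.92 0.238
v -2.398 3.481 1.985
v -1.478 2.656 0.444
v -1.931 3.218 2.191
v -0.925 2.764 0.552
v -1.377 3.326 2.299
v 1.998 -1.583 -1.871
v 2.524 -1.715 -2.614
v 2.722 -0.737 -1.509
v 2.206 -1.386 -2.745
v 1.832 -1.11 -2.643
v 1.502 -0.96 -2.333
v 1.306 -0.977 -1.9
v 1.295 -1.156 -1.458
v 1.472 -1.45 -1.128
v 1.79 -1.779 -0.996
v 2.164 -2.055 -1.099
v 2.494 -2.205 -1.409
v 2.69 -2.188 -1.842
v 2.701 -2.009 -2.283
f 1 38 17
f 38 12 41
f 17 41 6
f 38 41 17
f 1 17 13
f 17 6 18
f 13 18 2
f 17 18 13
f 1 13 22
f 13 2 23
f 22 23 8
f 13 23 22
f 1 22 34
f 22 8 37
f 34 37 11
f 22 37 34
f 1 34 38
f 34 11 42
f 38 42 12
f 34 42 38
f 2 18 29
f 18 6 32
f 29 32 10
f 18 32 29
f 6 41 19
f 41 12 40
f 19 40 5
f 41 40 19
f 12 42 39
f 42 11 35
f 39 35 3
f 42 35 39
f 11 37 36
f 37 8 24
f 36 24 7
f 37 24 36
f 8 23 28
f 23 2 25
f 28 25 9
f 23 25 28
f 4 30 16
f 30 10 31
f 16 31 5
f 30 31 16
f 4 16 14
f 16 5 15
f 14 15 3
f 16 15 14
f 4 14 21
f 14 3 20
f 21 20 7
f 14 20 21
f 4 21 26
f 21 7 27
f 26 27 9
f 21 27 26
f 4 26 30
f 26 9 33
f 30 33 10
f 26 33 30
f 5 31 19
f 31 10 32
f 19 32 6
f 31 32 19
f 3 15 39
f 15 5 40
f 39 40 12
f 15 40 39
f 7 20 36
f 20 3 35
f 36 35 11
f 20 35 36
f 9 27 28
f 27 7 24
f 28 24 8
f 27 24 28
f 10 33 29
f 33 9 25
f 29 25 2
f 33 25 29
f 44 43 47
f 44 47 45
f 45 47 48
f 45 48 46
f 47 43 49
f 47 49 48
f 48 49 50
f 48 50 46
f 49 43 51
f 49 51 50
f 50 51 52
f 50 52 46
f 51 43 53
f 51 53 52
f 52 53 54
f 52 54 46
f 53 43 55
f 53 55 54
f 54 55 56
f 54 56 46
f 55 43 57
f 55 57 56
f 56 57 58
f 56 58 46
f 57 43 59
f 57 59 58
f 58 59 60
f 58 60 46
f 59 43 44
f 59 44 60
f 60 44 45
f 60 45 46
f 62 61 65
f 62 65 63
f 63 65 66
f 63 66 64
f 65 61 67
f 65 67 66
f 66 67 68
f 66 68 64
f 67 61 69
f 67 69 68
f 68 69 70
f 68 70 64
f 69 61 71
f 69 71 70
f 70 71 72
f 70 72 64
f 71 61 73
f 71 73 72
f 72 73 74
f 72 74 64
f 73 61 75
f 73 75 74
f 74 75 76
f 74 76 64
f 75 61 77
f 75 77 76
f 76 77 78
f 76 78 64
f 77 61 79
f 77 79 78
f 78 79 80
f 78 80 64
f 79 61 62
f 79 62 80
f 80 62 63
f 80 63 64
f 82 81 84
f 82 84 83
f 84 81 85
f 84 85 83
f 85 81 86
f 85 86 83
f 86 81 87
f 86 87 83
f 87 81 88
f 87 88 83
f 88 81 89
f 88 89 83
f 89 81 90
f 89 90 83
f 90 81 91
f 90 91 83
f 91 81 92
f 91 92 83
f 92 81 93
f 92 93 83
f 93 81 94
f 93 94 83
f 94 81 82
f 94 82 83



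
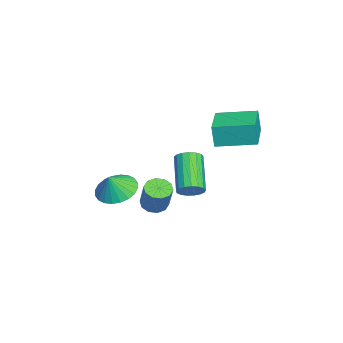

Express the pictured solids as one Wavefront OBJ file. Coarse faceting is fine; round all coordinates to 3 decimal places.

v 4.391 1.902 0.425
v 4.801 1.624 0.891
v 3.138 1.439 2.241
v 2.729 1.718 1.775
v 4.817 1.943 0.953
v 3.154 1.758 2.304
v 4.735 2.252 0.895
v 3.073 2.068 2.246
v 4.575 2.482 0.729
v 2.912 2.297 2.08
v 4.372 2.578 0.493
v 2.71 2.394 1.844
v 4.174 2.52 0.242
v 2.512 2.336 1.593
v 4.026 2.32 0.032
v 2.363 2.136 1.383
v 3.961 2.025 -0.088
v 2.299 1.84 1.263
v 3.995 1.701 -0.09
v 2.333 1.517 1.261
v 4.12 1.423 0.025
v 2.457 1.239 1.376
v 4.307 1.255 0.232
v 2.644 1.071 1.583
v 4.513 1.236 0.483
v 2.85 1.051 1.834
v 4.691 1.369 0.721
v 3.029 1.184 2.072
v 2.312 -1.667 -0.655
v 3.279 -1.387 -1.014
v 2.788 -1.993 0.375
v 3.15 -1.03 -0.841
v 2.893 -0.769 -0.64
v 2.548 -0.646 -0.441
v 2.166 -0.678 -0.274
v 1.807 -0.86 -0.165
v 1.524 -1.166 -0.131
v 1.362 -1.548 -0.177
v 1.344 -1.948 -0.295
v 1.473 -2.305 -0.468
v 1.73 -2.565 -0.669
v 2.075 -2.689 -0.868
v 2.457 -2.657 -1.035
v 2.816 -2.474 -1.144
v 3.099 -2.169 -1.178
v 3.261 -1.787 -1.133
v 1.653 3.046 2.931
v 1.591 2.903 4.131
v 1.745 5.01 3.17
v 1.682 4.867 4.369
v 3.818 2.933 3.031
v 3.755 2.79 4.23
v 3.909 4.897 3.269
v 3.847 4.754 4.469
v 2.322 0.106 -1.518
v 2.88 0.286 -1.882
v 3.736 0.535 -0.446
v 3.178 0.354 -0.082
v 2.652 0.639 -1.807
v 3.508 0.887 -0.371
v 2.298 0.788 -1.622
v 3.153 1.036 -0.185
v 1.953 0.676 -1.397
v 2.809 0.924 0.039
v 1.749 0.347 -1.218
v 2.605 0.595 0.218
v 1.764 -0.075 -1.154
v 2.62 0.174 0.282
v 1.992 -0.427 -1.229
v 2.848 -0.179 0.207
v 2.347 -0.576 -1.415
v 3.202 -0.328 0.022
v 2.691 -0.464 -1.639
v 3.547 -0.216 -0.203
v 2.895 -0.135 -1.818
v 3.751 0.113 -0.382
f 2 1 5
f 2 5 3
f 3 5 6
f 3 6 4
f 5 1 7
f 5 7 6
f 6 7 8
f 6 8 4
f 7 1 9
f 7 9 8
f 8 9 10
f 8 10 4
f 9 1 11
f 9 11 10
f 10 11 12
f 10 12 4
f 11 1 13
f 11 13 12
f 12 13 14
f 12 14 4
f 13 1 15
f 13 15 14
f 14 15 16
f 14 16 4
f 15 1 17
f 15 17 16
f 16 17 18
f 16 18 4
f 17 1 19
f 17 19 18
f 18 19 20
f 18 20 4
f 19 1 21
f 19 21 20
f 20 21 22
f 20 22 4
f 21 1 23
f 21 23 22
f 22 23 24
f 22 24 4
f 23 1 25
f 23 25 24
f 24 25 26
f 24 26 4
f 25 1 27
f 25 27 26
f 26 27 28
f 26 28 4
f 27 1 2
f 27 2 28
f 28 2 3
f 28 3 4
f 30 29 32
f 30 32 31
f 32 29 33
f 32 33 31
f 33 29 34
f 33 34 31
f 34 29 35
f 34 35 31
f 35 29 36
f 35 36 31
f 36 29 37
f 36 37 31
f 37 29 38
f 37 38 31
f 38 29 39
f 38 39 31
f 39 29 40
f 39 40 31
f 40 29 41
f 40 41 31
f 41 29 42
f 41 42 31
f 42 29 43
f 42 43 31
f 43 29 44
f 43 44 31
f 44 29 45
f 44 45 31
f 45 29 46
f 45 46 31
f 46 29 30
f 46 30 31
f 48 50 47
f 51 48 47
f 47 50 49
f 49 51 47
f 48 54 50
f 52 48 51
f 52 54 48
f 50 54 49
f 53 51 49
f 49 54 53
f 53 52 51
f 54 52 53
f 56 55 59
f 56 59 57
f 57 59 60
f 57 60 58
f 59 55 61
f 59 61 60
f 60 61 62
f 60 62 58
f 61 55 63
f 61 63 62
f 62 63 64
f 62 64 58
f 63 55 65
f 63 65 64
f 64 65 66
f 64 66 58
f 65 55 67
f 65 67 66
f 66 67 68
f 66 68 58
f 67 55 69
f 67 69 68
f 68 69 70
f 68 70 58
f 69 55 71
f 69 71 70
f 70 71 72
f 70 72 58
f 71 55 73
f 71 73 72
f 72 73 74
f 72 74 58
f 73 55 75
f 73 75 74
f 74 75 76
f 74 76 58
f 75 55 56
f 75 56 76
f 76 56 57
f 76 57 58



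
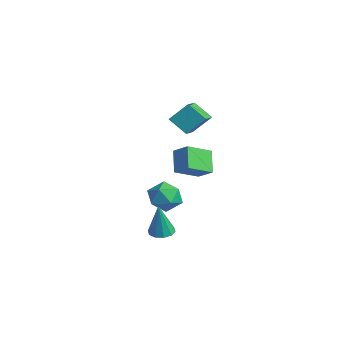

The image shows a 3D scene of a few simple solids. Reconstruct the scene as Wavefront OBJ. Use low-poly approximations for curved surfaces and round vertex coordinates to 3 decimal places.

v 0.29 -1.374 3.873
v 0.652 -0.33 4.988
v -0.948 -0.35 3.316
v -0.586 0.694 4.431
v 1.226 -0.734 2.969
v 1.588 0.31 4.084
v -0.012 0.29 2.412
v 0.35 1.334 3.527
v 3.853 -3.529 -2.933
v 4.579 -3.276 -2.977
v 4.087 -3.831 -0.787
v 4.297 -2.902 -2.893
v 3.846 -2.767 -2.825
v 3.397 -2.923 -2.798
v 3.123 -3.311 -2.822
v 3.127 -3.782 -2.889
v 3.408 -4.156 -2.973
v 3.859 -4.291 -3.041
v 4.308 -4.135 -3.068
v 4.583 -3.747 -3.044
v -2.989 -0.426 -3.528
v -2.288 -0.012 -4.393
v -1.452 -1.148 -2.627
v -0.751 -0.734 -3.492
v -1.289 0.022 -2.75
v -2.239 0.468 -3.307
v -1.501 -1.628 -3.713
v -2.451 -1.182 -4.27
v -1.368 -0.754 -4.507
v -1.237 0.266 -3.912
v -2.503 -1.426 -3.108
v -2.372 -0.406 -2.513
v -1.701 -0.116 0.254
v -0.733 0.313 0.938
v -1.878 1.547 -0.538
v -0.91 1.975 0.146
v -0.65 -0.575 -0.946
v 0.318 -0.147 -0.262
v -0.827 1.087 -1.738
v 0.141 1.516 -1.054
f 2 4 1
f 5 2 1
f 1 4 3
f 3 5 1
f 2 8 4
f 6 2 5
f 6 8 2
f 4 8 3
f 7 5 3
f 3 8 7
f 7 6 5
f 8 6 7
f 10 9 12
f 10 12 11
f 12 9 13
f 12 13 11
f 13 9 14
f 13 14 11
f 14 9 15
f 14 15 11
f 15 9 16
f 15 16 11
f 16 9 17
f 16 17 11
f 17 9 18
f 17 18 11
f 18 9 19
f 18 19 11
f 19 9 20
f 19 20 11
f 20 9 10
f 20 10 11
f 21 32 26
f 21 26 22
f 21 22 28
f 21 28 31
f 21 31 32
f 22 26 30
f 26 32 25
f 32 31 23
f 31 28 27
f 28 22 29
f 24 30 25
f 24 25 23
f 24 23 27
f 24 27 29
f 24 29 30
f 25 30 26
f 23 25 32
f 27 23 31
f 29 27 28
f 30 29 22
f 34 36 33
f 37 34 33
f 33 36 35
f 35 37 33
f 34 40 36
f 38 34 37
f 38 40 34
f 36 40 35
f 39 37 35
f 35 40 39
f 39 38 37
f 40 38 39



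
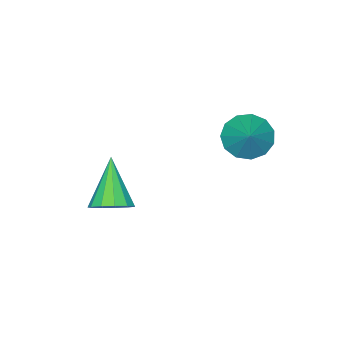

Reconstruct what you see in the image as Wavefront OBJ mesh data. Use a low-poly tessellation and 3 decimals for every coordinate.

v 0.947 0.995 2.674
v 1.528 0.361 2.694
v 1.713 1.725 3.606
v 1.668 0.664 2.342
v 1.579 1.071 2.095
v 1.29 1.455 2.033
v 0.892 1.692 2.174
v 0.511 1.708 2.473
v 0.269 1.498 2.836
v 0.243 1.128 3.148
v 0.44 0.715 3.309
v 0.798 0.392 3.269
v 1.204 0.26 3.039
v 3.695 -2.348 -1.174
v 4.365 -2.617 -0.878
v 2.705 -3.332 0.174
v 4.278 -2.241 -0.668
v 4.006 -1.899 -0.618
v 3.635 -1.7 -0.745
v 3.284 -1.707 -1.008
v 3.062 -1.917 -1.324
v 3.041 -2.265 -1.592
v 3.228 -2.639 -1.728
v 3.563 -2.92 -1.688
v 3.94 -3.021 -1.485
v 4.238 -2.907 -1.183
f 2 1 4
f 2 4 3
f 4 1 5
f 4 5 3
f 5 1 6
f 5 6 3
f 6 1 7
f 6 7 3
f 7 1 8
f 7 8 3
f 8 1 9
f 8 9 3
f 9 1 10
f 9 10 3
f 10 1 11
f 10 11 3
f 11 1 12
f 11 12 3
f 12 1 13
f 12 13 3
f 13 1 2
f 13 2 3
f 15 14 17
f 15 17 16
f 17 14 18
f 17 18 16
f 18 14 19
f 18 19 16
f 19 14 20
f 19 20 16
f 20 14 21
f 20 21 16
f 21 14 22
f 21 22 16
f 22 14 23
f 22 23 16
f 23 14 24
f 23 24 16
f 24 14 25
f 24 25 16
f 25 14 26
f 25 26 16
f 26 14 15
f 26 15 16



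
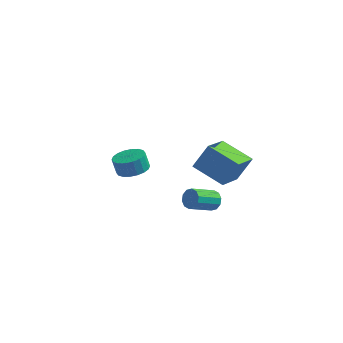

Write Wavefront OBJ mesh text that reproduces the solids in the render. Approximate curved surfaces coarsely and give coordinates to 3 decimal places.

v -3.236 3.29 -1.912
v -2.349 3.225 -1.64
v -2.636 3.324 -0.677
v -3.524 3.39 -0.948
v -2.398 3.632 -1.697
v -2.686 3.731 -0.734
v -2.613 3.971 -1.796
v -2.901 4.07 -0.833
v -2.952 4.176 -1.918
v -3.239 4.275 -0.955
v -3.347 4.205 -2.039
v -3.634 4.304 -1.075
v -3.72 4.053 -2.134
v -4.007 4.152 -1.171
v -3.997 3.75 -2.186
v -4.284 3.849 -1.222
v -4.124 3.356 -2.183
v -4.411 3.455 -1.22
v -4.074 2.949 -2.126
v -4.362 3.048 -1.163
v -3.859 2.61 -2.027
v -4.147 2.709 -1.064
v -3.521 2.405 -1.905
v -3.808 2.504 -0.942
v -3.126 2.376 -1.785
v -3.413 2.475 -0.821
v -2.753 2.528 -1.689
v -3.04 2.627 -0.726
v -2.476 2.831 -1.638
v -2.763 2.93 -0.674
v 1.619 -2.362 3.761
v 2.26 -1.817 5.039
v 1.891 -0.546 2.85
v 2.532 -0 4.128
v 3.308 -2.92 3.152
v 3.949 -2.374 4.43
v 3.58 -1.103 2.241
v 4.221 -0.558 3.519
v 1.51 2.126 -2.505
v 1.845 1.645 -2.761
v 0.905 0.572 -1.971
v 0.57 1.054 -1.715
v 2.017 1.746 -2.419
v 1.077 0.673 -1.629
v 1.995 1.992 -2.11
v 1.056 0.919 -1.32
v 1.788 2.289 -1.952
v 0.849 1.217 -1.162
v 1.475 2.525 -2.005
v 0.535 1.452 -1.216
v 1.175 2.608 -2.249
v 0.235 1.535 -1.459
v 1.003 2.507 -2.591
v 0.063 1.434 -1.801
v 1.024 2.261 -2.9
v 0.085 1.188 -2.11
v 1.231 1.963 -3.058
v 0.292 0.891 -2.268
v 1.545 1.728 -3.004
v 0.605 0.655 -2.215
f 2 1 5
f 2 5 3
f 3 5 6
f 3 6 4
f 5 1 7
f 5 7 6
f 6 7 8
f 6 8 4
f 7 1 9
f 7 9 8
f 8 9 10
f 8 10 4
f 9 1 11
f 9 11 10
f 10 11 12
f 10 12 4
f 11 1 13
f 11 13 12
f 12 13 14
f 12 14 4
f 13 1 15
f 13 15 14
f 14 15 16
f 14 16 4
f 15 1 17
f 15 17 16
f 16 17 18
f 16 18 4
f 17 1 19
f 17 19 18
f 18 19 20
f 18 20 4
f 19 1 21
f 19 21 20
f 20 21 22
f 20 22 4
f 21 1 23
f 21 23 22
f 22 23 24
f 22 24 4
f 23 1 25
f 23 25 24
f 24 25 26
f 24 26 4
f 25 1 27
f 25 27 26
f 26 27 28
f 26 28 4
f 27 1 29
f 27 29 28
f 28 29 30
f 28 30 4
f 29 1 2
f 29 2 30
f 30 2 3
f 30 3 4
f 32 34 31
f 35 32 31
f 31 34 33
f 33 35 31
f 32 38 34
f 36 32 35
f 36 38 32
f 34 38 33
f 37 35 33
f 33 38 37
f 37 36 35
f 38 36 37
f 40 39 43
f 40 43 41
f 41 43 44
f 41 44 42
f 43 39 45
f 43 45 44
f 44 45 46
f 44 46 42
f 45 39 47
f 45 47 46
f 46 47 48
f 46 48 42
f 47 39 49
f 47 49 48
f 48 49 50
f 48 50 42
f 49 39 51
f 49 51 50
f 50 51 52
f 50 52 42
f 51 39 53
f 51 53 52
f 52 53 54
f 52 54 42
f 53 39 55
f 53 55 54
f 54 55 56
f 54 56 42
f 55 39 57
f 55 57 56
f 56 57 58
f 56 58 42
f 57 39 59
f 57 59 58
f 58 59 60
f 58 60 42
f 59 39 40
f 59 40 60
f 60 40 41
f 60 41 42



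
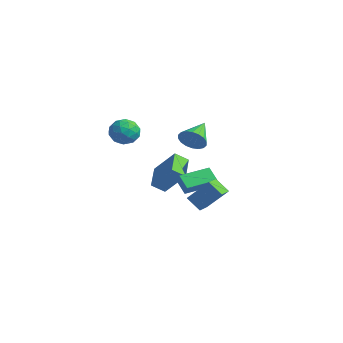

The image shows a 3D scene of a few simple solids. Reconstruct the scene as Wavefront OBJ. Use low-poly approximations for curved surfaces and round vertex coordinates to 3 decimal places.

v -3.207 2.554 -2.393
v -4.479 3.613 -1.793
v -2.867 3.282 -2.955
v -4.138 4.34 -2.355
v -1.982 3.16 -0.865
v -3.253 4.218 -0.265
v -1.641 3.887 -1.427
v -2.913 4.946 -0.827
v -2.124 0.549 3.518
v -1.601 0.802 2.77
v -2.119 -0.902 3.03
v -1.596 -0.649 2.282
v -1.22 -0.631 3.151
v -1.223 0.266 3.452
v -2.497 -0.366 2.348
v -2.5 0.531 2.649
v -1.832 0.237 2.047
v -1.043 0.073 2.544
v -2.677 -0.173 3.256
v -1.888 -0.337 3.753
v -1.863 0.803 3.187
v -1.857 -0.903 2.613
v -1.636 -0.893 3.124
v -1.329 -0.744 2.684
v -1.641 0.488 3.588
v -1.334 0.637 3.149
v -1.11 -0.206 3.372
v -2.386 -0.737 2.651
v -2.079 -0.588 2.212
v -2.391 0.644 3.116
v -2.084 0.793 2.676
v -2.61 0.106 2.428
v -1.691 0.619 2.323
v -1.688 -0.234 2.036
v -2.217 -0.067 2.074
v -2.219 0.46 2.251
v -1.228 0.523 2.614
v -1.224 -0.33 2.328
v -1.004 -0.319 2.838
v -1.005 0.208 3.015
v -1.363 0.191 2.189
v -2.496 0.23 3.472
v -2.492 -0.623 3.186
v -2.715 -0.308 2.785
v -2.716 0.219 2.962
v -2.032 0.134 3.764
v -2.029 -0.719 3.477
v -1.501 -0.56 3.549
v -1.503 -0.033 3.726
v -2.357 -0.291 3.611
v 1.636 2.058 2.958
v 2.216 2.074 3.579
v 0.824 3.442 3.682
v 2.368 2.301 3.316
v 2.374 2.479 2.983
v 2.235 2.574 2.644
v 1.976 2.567 2.368
v 1.651 2.459 2.209
v 1.322 2.272 2.197
v 1.056 2.043 2.337
v 0.904 1.816 2.599
v 0.898 1.638 2.933
v 1.038 1.543 3.271
v 1.296 1.55 3.548
v 1.622 1.657 3.707
v 1.95 1.845 3.718
v 2.954 0.813 -0.621
v 3.976 1.515 0.778
v 2.566 1.543 -0.704
v 3.588 2.245 0.696
v 3.712 1.135 -1.336
v 4.734 1.837 0.064
v 3.324 1.865 -1.418
v 4.346 2.567 -0.019
v 1.445 1.704 -1.091
v 0.626 1.744 -0.451
v 1.752 3.475 -0.809
v 0.933 3.515 -0.169
v 1.967 1.505 -0.411
v 1.148 1.545 0.229
v 2.274 3.276 -0.129
v 1.455 3.316 0.511
f 2 4 1
f 5 2 1
f 1 4 3
f 3 5 1
f 2 8 4
f 6 2 5
f 6 8 2
f 4 8 3
f 7 5 3
f 3 8 7
f 7 6 5
f 8 6 7
f 9 46 25
f 46 20 49
f 25 49 14
f 46 49 25
f 9 25 21
f 25 14 26
f 21 26 10
f 25 26 21
f 9 21 30
f 21 10 31
f 30 31 16
f 21 31 30
f 9 30 42
f 30 16 45
f 42 45 19
f 30 45 42
f 9 42 46
f 42 19 50
f 46 50 20
f 42 50 46
f 10 26 37
f 26 14 40
f 37 40 18
f 26 40 37
f 14 49 27
f 49 20 48
f 27 48 13
f 49 48 27
f 20 50 47
f 50 19 43
f 47 43 11
f 50 43 47
f 19 45 44
f 45 16 32
f 44 32 15
f 45 32 44
f 16 31 36
f 31 10 33
f 36 33 17
f 31 33 36
f 12 38 24
f 38 18 39
f 24 39 13
f 38 39 24
f 12 24 22
f 24 13 23
f 22 23 11
f 24 23 22
f 12 22 29
f 22 11 28
f 29 28 15
f 22 28 29
f 12 29 34
f 29 15 35
f 34 35 17
f 29 35 34
f 12 34 38
f 34 17 41
f 38 41 18
f 34 41 38
f 13 39 27
f 39 18 40
f 27 40 14
f 39 40 27
f 11 23 47
f 23 13 48
f 47 48 20
f 23 48 47
f 15 28 44
f 28 11 43
f 44 43 19
f 28 43 44
f 17 35 36
f 35 15 32
f 36 32 16
f 35 32 36
f 18 41 37
f 41 17 33
f 37 33 10
f 41 33 37
f 52 51 54
f 52 54 53
f 54 51 55
f 54 55 53
f 55 51 56
f 55 56 53
f 56 51 57
f 56 57 53
f 57 51 58
f 57 58 53
f 58 51 59
f 58 59 53
f 59 51 60
f 59 60 53
f 60 51 61
f 60 61 53
f 61 51 62
f 61 62 53
f 62 51 63
f 62 63 53
f 63 51 64
f 63 64 53
f 64 51 65
f 64 65 53
f 65 51 66
f 65 66 53
f 66 51 52
f 66 52 53
f 68 70 67
f 71 68 67
f 67 70 69
f 69 71 67
f 68 74 70
f 72 68 71
f 72 74 68
f 70 74 69
f 73 71 69
f 69 74 73
f 73 72 71
f 74 72 73
f 76 78 75
f 79 76 75
f 75 78 77
f 77 79 75
f 76 82 78
f 80 76 79
f 80 82 76
f 78 82 77
f 81 79 77
f 77 82 81
f 81 80 79
f 82 80 81



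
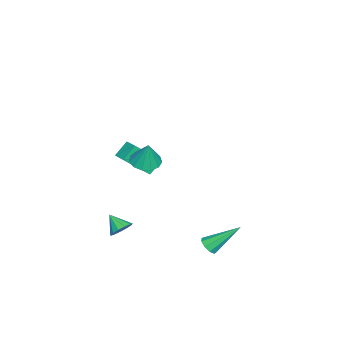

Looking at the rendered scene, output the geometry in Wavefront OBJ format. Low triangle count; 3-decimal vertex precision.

v 2.951 -0.225 2.073
v 3.684 -0.601 1.967
v 3.289 0.045 3.447
v 3.75 -0.15 1.862
v 3.563 0.276 1.824
v 3.182 0.544 1.865
v 2.727 0.567 1.972
v 2.344 0.339 2.111
v 2.153 -0.069 2.239
v 2.216 -0.526 2.313
v 2.512 -0.888 2.312
v 2.948 -1.04 2.235
v 3.384 -0.933 2.106
v 3.573 -1.338 -2.973
v 4.141 -1.298 -2.602
v 3.167 -2.122 -2.267
v 3.898 -1.04 -2.456
v 3.552 -0.877 -2.474
v 3.212 -0.861 -2.65
v 2.987 -0.996 -2.929
v 2.948 -1.239 -3.222
v 3.107 -1.515 -3.436
v 3.414 -1.734 -3.503
v 3.771 -1.827 -3.402
v 4.066 -1.766 -3.164
v 4.204 -1.568 -2.866
v 3.365 3.242 -3.321
v 3.914 3.457 -3.351
v 2.855 4.738 -1.939
v 3.681 3.634 -3.629
v 3.301 3.628 -3.763
v 2.95 3.441 -3.69
v 2.794 3.161 -3.445
v 2.905 2.919 -3.142
v 3.232 2.828 -2.923
v 3.621 2.931 -2.89
v 3.89 3.179 -3.059
v -3.678 -2.734 -3.27
v -2.793 -3.955 -1.78
v -4.372 -2.303 -2.504
v -3.486 -3.524 -1.014
v -3.054 -2.056 -3.086
v -2.168 -3.277 -1.596
v -3.747 -1.625 -2.32
v -2.862 -2.846 -0.83
f 2 1 4
f 2 4 3
f 4 1 5
f 4 5 3
f 5 1 6
f 5 6 3
f 6 1 7
f 6 7 3
f 7 1 8
f 7 8 3
f 8 1 9
f 8 9 3
f 9 1 10
f 9 10 3
f 10 1 11
f 10 11 3
f 11 1 12
f 11 12 3
f 12 1 13
f 12 13 3
f 13 1 2
f 13 2 3
f 15 14 17
f 15 17 16
f 17 14 18
f 17 18 16
f 18 14 19
f 18 19 16
f 19 14 20
f 19 20 16
f 20 14 21
f 20 21 16
f 21 14 22
f 21 22 16
f 22 14 23
f 22 23 16
f 23 14 24
f 23 24 16
f 24 14 25
f 24 25 16
f 25 14 26
f 25 26 16
f 26 14 15
f 26 15 16
f 28 27 30
f 28 30 29
f 30 27 31
f 30 31 29
f 31 27 32
f 31 32 29
f 32 27 33
f 32 33 29
f 33 27 34
f 33 34 29
f 34 27 35
f 34 35 29
f 35 27 36
f 35 36 29
f 36 27 37
f 36 37 29
f 37 27 28
f 37 28 29
f 39 41 38
f 42 39 38
f 38 41 40
f 40 42 38
f 39 45 41
f 43 39 42
f 43 45 39
f 41 45 40
f 44 42 40
f 40 45 44
f 44 43 42
f 45 43 44

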